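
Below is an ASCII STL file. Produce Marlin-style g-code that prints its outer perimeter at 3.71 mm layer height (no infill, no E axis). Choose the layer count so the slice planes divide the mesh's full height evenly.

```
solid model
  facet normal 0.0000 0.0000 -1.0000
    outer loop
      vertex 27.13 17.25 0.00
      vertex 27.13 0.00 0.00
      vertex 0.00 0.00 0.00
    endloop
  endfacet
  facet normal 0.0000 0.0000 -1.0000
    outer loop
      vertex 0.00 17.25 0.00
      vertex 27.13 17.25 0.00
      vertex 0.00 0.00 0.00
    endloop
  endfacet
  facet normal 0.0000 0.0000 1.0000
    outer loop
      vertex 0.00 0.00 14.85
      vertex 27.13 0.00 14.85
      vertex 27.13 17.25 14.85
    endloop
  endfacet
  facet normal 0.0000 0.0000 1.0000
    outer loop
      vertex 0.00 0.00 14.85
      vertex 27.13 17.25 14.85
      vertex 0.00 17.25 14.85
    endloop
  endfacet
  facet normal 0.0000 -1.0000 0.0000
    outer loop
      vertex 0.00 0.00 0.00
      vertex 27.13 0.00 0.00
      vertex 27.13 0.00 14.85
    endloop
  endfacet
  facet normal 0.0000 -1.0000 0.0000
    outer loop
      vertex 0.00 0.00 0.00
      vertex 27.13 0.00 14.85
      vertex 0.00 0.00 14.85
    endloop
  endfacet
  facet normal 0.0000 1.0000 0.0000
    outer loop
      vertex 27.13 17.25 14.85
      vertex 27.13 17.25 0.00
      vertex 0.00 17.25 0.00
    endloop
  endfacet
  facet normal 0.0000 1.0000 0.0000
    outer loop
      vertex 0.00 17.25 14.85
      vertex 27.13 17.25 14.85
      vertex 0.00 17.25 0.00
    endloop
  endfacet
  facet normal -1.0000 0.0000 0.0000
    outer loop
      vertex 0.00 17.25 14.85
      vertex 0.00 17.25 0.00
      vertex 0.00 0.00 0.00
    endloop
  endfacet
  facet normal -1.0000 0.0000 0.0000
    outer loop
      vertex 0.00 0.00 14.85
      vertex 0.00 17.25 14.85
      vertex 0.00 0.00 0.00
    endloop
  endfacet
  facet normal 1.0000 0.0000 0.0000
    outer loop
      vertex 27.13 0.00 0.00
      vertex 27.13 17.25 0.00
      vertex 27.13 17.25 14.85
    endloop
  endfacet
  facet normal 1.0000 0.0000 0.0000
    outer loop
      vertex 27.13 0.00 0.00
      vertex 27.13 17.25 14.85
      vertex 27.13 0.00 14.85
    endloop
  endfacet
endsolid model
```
; perimeter-only toolpath
G21 ; units = mm
G90 ; absolute positioning
G28 ; home
; layer 1
G0 Z3.71
G0 X0.00 Y0.00
G1 X27.13 Y0.00
G1 X27.13 Y17.25
G1 X0.00 Y17.25
G1 X0.00 Y0.00
; layer 2
G0 Z7.42
G0 X0.00 Y0.00
G1 X27.13 Y0.00
G1 X27.13 Y17.25
G1 X0.00 Y17.25
G1 X0.00 Y0.00
; layer 3
G0 Z11.14
G0 X0.00 Y0.00
G1 X27.13 Y0.00
G1 X27.13 Y17.25
G1 X0.00 Y17.25
G1 X0.00 Y0.00
; layer 4
G0 Z14.85
G0 X0.00 Y0.00
G1 X27.13 Y0.00
G1 X27.13 Y17.25
G1 X0.00 Y17.25
G1 X0.00 Y0.00
M2 ; end

The solid is a rectangular box, roughly 27.1 × 17.2 mm footprint and 14.8 mm tall. Slicing at Δz = 3.71 mm — 4 equal slices spanning the solid's height, so layer i sits at z = i·h/4 — gives 4 non-empty perimeters. Each is a 4-segment closed polygon; G0 lifts to the layer z and rapids to the start vertex, then G1 traces the edges.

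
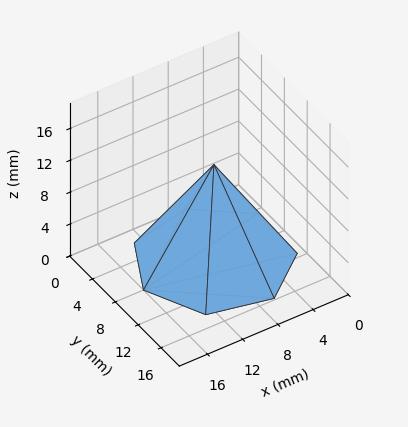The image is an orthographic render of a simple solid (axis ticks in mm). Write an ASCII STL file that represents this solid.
Reading the render: the shape is a regular 7-sided pyramid, base circumscribed radius ≈ 8 mm, apex at z ≈ 12 mm (dimensions read to the nearest mm from the axis ticks). For the STL, each face is triangulated and given an outward normal.

solid part
  facet normal 0.0000 0.0000 -1.0000
    outer loop
      vertex 6.220 15.799 0.000
      vertex 12.988 14.255 0.000
      vertex 16.000 8.000 0.000
    endloop
  endfacet
  facet normal 0.0000 0.0000 -1.0000
    outer loop
      vertex 0.792 11.471 0.000
      vertex 6.220 15.799 0.000
      vertex 16.000 8.000 0.000
    endloop
  endfacet
  facet normal 0.0000 0.0000 -1.0000
    outer loop
      vertex 0.792 4.529 0.000
      vertex 0.792 11.471 0.000
      vertex 16.000 8.000 0.000
    endloop
  endfacet
  facet normal 0.0000 0.0000 -1.0000
    outer loop
      vertex 6.220 0.201 0.000
      vertex 0.792 4.529 0.000
      vertex 16.000 8.000 0.000
    endloop
  endfacet
  facet normal 0.0000 0.0000 -1.0000
    outer loop
      vertex 12.988 1.745 0.000
      vertex 6.220 0.201 0.000
      vertex 16.000 8.000 0.000
    endloop
  endfacet
  facet normal 0.7724 0.3719 0.5149
    outer loop
      vertex 16.000 8.000 0.000
      vertex 12.988 14.255 0.000
      vertex 8.000 8.000 12.000
    endloop
  endfacet
  facet normal 0.1907 0.8358 0.5149
    outer loop
      vertex 12.988 14.255 0.000
      vertex 6.220 15.799 0.000
      vertex 8.000 8.000 12.000
    endloop
  endfacet
  facet normal -0.5344 0.6703 0.5149
    outer loop
      vertex 6.220 15.799 0.000
      vertex 0.792 11.471 0.000
      vertex 8.000 8.000 12.000
    endloop
  endfacet
  facet normal -0.8572 0.0000 0.5149
    outer loop
      vertex 0.792 11.471 0.000
      vertex 0.792 4.529 0.000
      vertex 8.000 8.000 12.000
    endloop
  endfacet
  facet normal -0.5344 -0.6703 0.5149
    outer loop
      vertex 0.792 4.529 0.000
      vertex 6.220 0.201 0.000
      vertex 8.000 8.000 12.000
    endloop
  endfacet
  facet normal 0.1907 -0.8358 0.5149
    outer loop
      vertex 6.220 0.201 0.000
      vertex 12.988 1.745 0.000
      vertex 8.000 8.000 12.000
    endloop
  endfacet
  facet normal 0.7724 -0.3719 0.5149
    outer loop
      vertex 12.988 1.745 0.000
      vertex 16.000 8.000 0.000
      vertex 8.000 8.000 12.000
    endloop
  endfacet
endsolid part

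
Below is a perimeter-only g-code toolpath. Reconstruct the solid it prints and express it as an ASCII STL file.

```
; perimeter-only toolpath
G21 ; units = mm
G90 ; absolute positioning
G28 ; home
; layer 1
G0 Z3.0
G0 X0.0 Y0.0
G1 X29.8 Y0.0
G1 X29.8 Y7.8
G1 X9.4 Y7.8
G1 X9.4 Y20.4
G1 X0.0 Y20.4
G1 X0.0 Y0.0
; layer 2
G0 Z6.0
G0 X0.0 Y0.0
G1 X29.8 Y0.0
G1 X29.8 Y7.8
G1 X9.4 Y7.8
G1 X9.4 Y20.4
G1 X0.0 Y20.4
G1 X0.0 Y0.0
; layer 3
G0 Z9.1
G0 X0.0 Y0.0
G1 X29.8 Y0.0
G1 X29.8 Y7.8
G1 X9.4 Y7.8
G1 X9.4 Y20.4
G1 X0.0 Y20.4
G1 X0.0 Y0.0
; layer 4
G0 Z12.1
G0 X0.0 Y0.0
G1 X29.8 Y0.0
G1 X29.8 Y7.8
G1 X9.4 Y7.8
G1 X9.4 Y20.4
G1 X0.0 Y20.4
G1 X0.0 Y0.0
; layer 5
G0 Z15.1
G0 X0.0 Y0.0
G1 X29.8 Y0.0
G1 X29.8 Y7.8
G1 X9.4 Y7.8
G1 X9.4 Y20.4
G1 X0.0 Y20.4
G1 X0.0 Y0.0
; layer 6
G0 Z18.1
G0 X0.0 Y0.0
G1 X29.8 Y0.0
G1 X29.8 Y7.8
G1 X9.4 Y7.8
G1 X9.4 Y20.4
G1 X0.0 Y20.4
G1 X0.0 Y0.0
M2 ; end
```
solid part
  facet normal 0.0000 0.0000 -1.0000
    outer loop
      vertex 29.8 7.8 0.0
      vertex 29.8 0.0 0.0
      vertex 0.0 0.0 0.0
    endloop
  endfacet
  facet normal 0.0000 0.0000 -1.0000
    outer loop
      vertex 9.4 7.8 0.0
      vertex 29.8 7.8 0.0
      vertex 0.0 0.0 0.0
    endloop
  endfacet
  facet normal 0.0000 0.0000 -1.0000
    outer loop
      vertex 9.4 20.4 0.0
      vertex 9.4 7.8 0.0
      vertex 0.0 0.0 0.0
    endloop
  endfacet
  facet normal 0.0000 0.0000 -1.0000
    outer loop
      vertex 0.0 20.4 0.0
      vertex 9.4 20.4 0.0
      vertex 0.0 0.0 0.0
    endloop
  endfacet
  facet normal 0.0000 0.0000 1.0000
    outer loop
      vertex 0.0 0.0 18.1
      vertex 29.8 0.0 18.1
      vertex 29.8 7.8 18.1
    endloop
  endfacet
  facet normal 0.0000 0.0000 1.0000
    outer loop
      vertex 0.0 0.0 18.1
      vertex 29.8 7.8 18.1
      vertex 9.4 7.8 18.1
    endloop
  endfacet
  facet normal 0.0000 0.0000 1.0000
    outer loop
      vertex 0.0 0.0 18.1
      vertex 9.4 7.8 18.1
      vertex 9.4 20.4 18.1
    endloop
  endfacet
  facet normal 0.0000 0.0000 1.0000
    outer loop
      vertex 0.0 0.0 18.1
      vertex 9.4 20.4 18.1
      vertex 0.0 20.4 18.1
    endloop
  endfacet
  facet normal 0.0000 -1.0000 0.0000
    outer loop
      vertex 0.0 0.0 0.0
      vertex 29.8 0.0 0.0
      vertex 29.8 0.0 18.1
    endloop
  endfacet
  facet normal 0.0000 -1.0000 0.0000
    outer loop
      vertex 0.0 0.0 0.0
      vertex 29.8 0.0 18.1
      vertex 0.0 0.0 18.1
    endloop
  endfacet
  facet normal 1.0000 0.0000 0.0000
    outer loop
      vertex 29.8 0.0 0.0
      vertex 29.8 7.8 0.0
      vertex 29.8 7.8 18.1
    endloop
  endfacet
  facet normal 1.0000 0.0000 0.0000
    outer loop
      vertex 29.8 0.0 0.0
      vertex 29.8 7.8 18.1
      vertex 29.8 0.0 18.1
    endloop
  endfacet
  facet normal 0.0000 1.0000 0.0000
    outer loop
      vertex 29.8 7.8 0.0
      vertex 9.4 7.8 0.0
      vertex 9.4 7.8 18.1
    endloop
  endfacet
  facet normal 0.0000 1.0000 0.0000
    outer loop
      vertex 29.8 7.8 0.0
      vertex 9.4 7.8 18.1
      vertex 29.8 7.8 18.1
    endloop
  endfacet
  facet normal 1.0000 0.0000 0.0000
    outer loop
      vertex 9.4 7.8 0.0
      vertex 9.4 20.4 0.0
      vertex 9.4 20.4 18.1
    endloop
  endfacet
  facet normal 1.0000 0.0000 0.0000
    outer loop
      vertex 9.4 7.8 0.0
      vertex 9.4 20.4 18.1
      vertex 9.4 7.8 18.1
    endloop
  endfacet
  facet normal 0.0000 1.0000 0.0000
    outer loop
      vertex 9.4 20.4 0.0
      vertex 0.0 20.4 0.0
      vertex 0.0 20.4 18.1
    endloop
  endfacet
  facet normal 0.0000 1.0000 0.0000
    outer loop
      vertex 9.4 20.4 0.0
      vertex 0.0 20.4 18.1
      vertex 9.4 20.4 18.1
    endloop
  endfacet
  facet normal -1.0000 0.0000 0.0000
    outer loop
      vertex 0.0 20.4 0.0
      vertex 0.0 0.0 0.0
      vertex 0.0 0.0 18.1
    endloop
  endfacet
  facet normal -1.0000 0.0000 0.0000
    outer loop
      vertex 0.0 20.4 0.0
      vertex 0.0 0.0 18.1
      vertex 0.0 20.4 18.1
    endloop
  endfacet
endsolid part

The G0 Z moves step by Δz≈3.0 mm. Every layer's G1 loop is the same polygon, so the solid is a straight extrusion of it from z=0 to z≈18.1. Closing with flat bottom and top caps and triangulating gives 20 facets — an L-shaped prism: outer 29.8 × 20.4 mm, arm thicknesses ≈ 7.8 mm (horizontal) and 9.4 mm (vertical), extruded 18.1 mm in z.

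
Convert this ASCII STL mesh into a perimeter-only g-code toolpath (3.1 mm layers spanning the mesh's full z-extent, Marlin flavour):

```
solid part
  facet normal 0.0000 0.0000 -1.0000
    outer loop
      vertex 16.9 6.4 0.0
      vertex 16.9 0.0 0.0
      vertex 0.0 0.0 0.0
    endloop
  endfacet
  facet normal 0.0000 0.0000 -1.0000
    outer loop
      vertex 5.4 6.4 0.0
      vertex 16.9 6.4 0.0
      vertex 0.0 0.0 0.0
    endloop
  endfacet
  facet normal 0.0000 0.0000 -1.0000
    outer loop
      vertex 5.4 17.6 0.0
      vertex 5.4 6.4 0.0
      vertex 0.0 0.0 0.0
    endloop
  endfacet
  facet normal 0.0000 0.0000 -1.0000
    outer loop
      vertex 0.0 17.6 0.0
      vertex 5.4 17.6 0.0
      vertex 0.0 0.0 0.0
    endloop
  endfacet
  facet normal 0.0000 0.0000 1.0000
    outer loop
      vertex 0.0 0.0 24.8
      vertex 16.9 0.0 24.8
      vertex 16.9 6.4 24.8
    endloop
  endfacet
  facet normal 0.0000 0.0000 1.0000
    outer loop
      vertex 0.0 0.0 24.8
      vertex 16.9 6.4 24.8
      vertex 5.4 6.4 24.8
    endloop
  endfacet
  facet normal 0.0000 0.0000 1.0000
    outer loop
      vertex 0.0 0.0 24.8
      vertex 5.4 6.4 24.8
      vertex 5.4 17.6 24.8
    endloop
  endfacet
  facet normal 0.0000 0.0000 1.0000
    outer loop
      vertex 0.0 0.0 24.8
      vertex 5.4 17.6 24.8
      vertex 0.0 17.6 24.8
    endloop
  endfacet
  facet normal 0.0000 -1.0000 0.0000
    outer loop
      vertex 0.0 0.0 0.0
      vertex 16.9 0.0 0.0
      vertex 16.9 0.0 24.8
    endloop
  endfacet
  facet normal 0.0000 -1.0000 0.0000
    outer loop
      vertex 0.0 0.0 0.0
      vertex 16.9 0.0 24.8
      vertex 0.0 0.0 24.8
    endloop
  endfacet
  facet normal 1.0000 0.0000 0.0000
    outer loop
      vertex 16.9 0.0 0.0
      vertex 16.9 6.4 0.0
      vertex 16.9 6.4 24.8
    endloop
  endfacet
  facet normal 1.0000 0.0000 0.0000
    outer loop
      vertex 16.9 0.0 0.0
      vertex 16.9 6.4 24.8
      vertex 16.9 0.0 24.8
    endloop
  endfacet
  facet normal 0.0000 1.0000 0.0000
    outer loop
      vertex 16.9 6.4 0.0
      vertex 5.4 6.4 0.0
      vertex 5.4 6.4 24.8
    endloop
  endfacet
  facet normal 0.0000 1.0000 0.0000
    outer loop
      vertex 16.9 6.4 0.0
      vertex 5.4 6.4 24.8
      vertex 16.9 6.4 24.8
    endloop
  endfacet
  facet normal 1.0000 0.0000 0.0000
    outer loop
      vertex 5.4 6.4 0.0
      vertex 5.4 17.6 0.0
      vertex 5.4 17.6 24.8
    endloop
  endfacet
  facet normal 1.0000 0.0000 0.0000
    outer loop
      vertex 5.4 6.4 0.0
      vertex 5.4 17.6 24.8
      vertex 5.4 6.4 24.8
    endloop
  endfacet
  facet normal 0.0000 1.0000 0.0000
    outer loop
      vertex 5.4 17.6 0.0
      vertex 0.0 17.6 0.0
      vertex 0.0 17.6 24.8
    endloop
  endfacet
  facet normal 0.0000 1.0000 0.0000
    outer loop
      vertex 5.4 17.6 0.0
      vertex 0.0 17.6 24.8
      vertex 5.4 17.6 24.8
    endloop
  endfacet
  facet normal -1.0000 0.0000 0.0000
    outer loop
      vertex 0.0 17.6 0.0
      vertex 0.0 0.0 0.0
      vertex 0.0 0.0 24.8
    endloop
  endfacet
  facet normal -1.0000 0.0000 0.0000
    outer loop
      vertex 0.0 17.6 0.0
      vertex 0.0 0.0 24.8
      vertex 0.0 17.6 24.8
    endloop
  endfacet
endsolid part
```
; perimeter-only toolpath
G21 ; units = mm
G90 ; absolute positioning
G28 ; home
; layer 1
G0 Z3.1
G0 X0.0 Y0.0
G1 X16.9 Y0.0
G1 X16.9 Y6.4
G1 X5.4 Y6.4
G1 X5.4 Y17.6
G1 X0.0 Y17.6
G1 X0.0 Y0.0
; layer 2
G0 Z6.2
G0 X0.0 Y0.0
G1 X16.9 Y0.0
G1 X16.9 Y6.4
G1 X5.4 Y6.4
G1 X5.4 Y17.6
G1 X0.0 Y17.6
G1 X0.0 Y0.0
; layer 3
G0 Z9.3
G0 X0.0 Y0.0
G1 X16.9 Y0.0
G1 X16.9 Y6.4
G1 X5.4 Y6.4
G1 X5.4 Y17.6
G1 X0.0 Y17.6
G1 X0.0 Y0.0
; layer 4
G0 Z12.4
G0 X0.0 Y0.0
G1 X16.9 Y0.0
G1 X16.9 Y6.4
G1 X5.4 Y6.4
G1 X5.4 Y17.6
G1 X0.0 Y17.6
G1 X0.0 Y0.0
; layer 5
G0 Z15.5
G0 X0.0 Y0.0
G1 X16.9 Y0.0
G1 X16.9 Y6.4
G1 X5.4 Y6.4
G1 X5.4 Y17.6
G1 X0.0 Y17.6
G1 X0.0 Y0.0
; layer 6
G0 Z18.6
G0 X0.0 Y0.0
G1 X16.9 Y0.0
G1 X16.9 Y6.4
G1 X5.4 Y6.4
G1 X5.4 Y17.6
G1 X0.0 Y17.6
G1 X0.0 Y0.0
; layer 7
G0 Z21.7
G0 X0.0 Y0.0
G1 X16.9 Y0.0
G1 X16.9 Y6.4
G1 X5.4 Y6.4
G1 X5.4 Y17.6
G1 X0.0 Y17.6
G1 X0.0 Y0.0
; layer 8
G0 Z24.8
G0 X0.0 Y0.0
G1 X16.9 Y0.0
G1 X16.9 Y6.4
G1 X5.4 Y6.4
G1 X5.4 Y17.6
G1 X0.0 Y17.6
G1 X0.0 Y0.0
M2 ; end

The solid is an L-shaped prism: outer 16.9 × 17.6 mm, arm thicknesses ≈ 6.4 mm (horizontal) and 5.4 mm (vertical), extruded 24.8 mm in z. Slicing at Δz = 3.1 mm — 8 equal slices spanning the solid's height, so layer i sits at z = i·h/8 — gives 8 non-empty perimeters. Each is a 6-segment closed polygon; G0 lifts to the layer z and rapids to the start vertex, then G1 traces the edges.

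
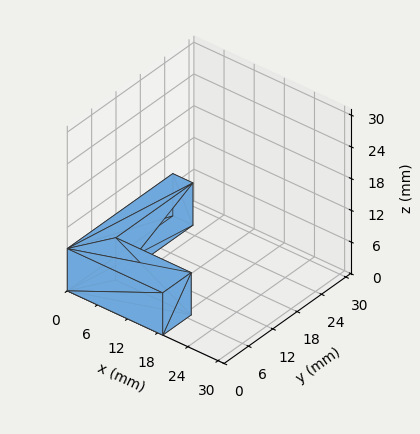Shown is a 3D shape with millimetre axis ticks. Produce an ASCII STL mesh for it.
Reading the render: the shape is an L-shaped prism: outer 19 × 26 mm, arm thicknesses ≈ 7 mm (horizontal) and 4 mm (vertical), extruded 8 mm in z (dimensions read to the nearest mm from the axis ticks). For the STL, each face is triangulated and given an outward normal.

solid part
  facet normal 0.0000 0.0000 -1.0000
    outer loop
      vertex 19.00 7.00 0.00
      vertex 19.00 0.00 0.00
      vertex 0.00 0.00 0.00
    endloop
  endfacet
  facet normal 0.0000 0.0000 -1.0000
    outer loop
      vertex 4.00 7.00 0.00
      vertex 19.00 7.00 0.00
      vertex 0.00 0.00 0.00
    endloop
  endfacet
  facet normal 0.0000 0.0000 -1.0000
    outer loop
      vertex 4.00 26.00 0.00
      vertex 4.00 7.00 0.00
      vertex 0.00 0.00 0.00
    endloop
  endfacet
  facet normal 0.0000 0.0000 -1.0000
    outer loop
      vertex 0.00 26.00 0.00
      vertex 4.00 26.00 0.00
      vertex 0.00 0.00 0.00
    endloop
  endfacet
  facet normal 0.0000 0.0000 1.0000
    outer loop
      vertex 0.00 0.00 8.00
      vertex 19.00 0.00 8.00
      vertex 19.00 7.00 8.00
    endloop
  endfacet
  facet normal 0.0000 0.0000 1.0000
    outer loop
      vertex 0.00 0.00 8.00
      vertex 19.00 7.00 8.00
      vertex 4.00 7.00 8.00
    endloop
  endfacet
  facet normal 0.0000 0.0000 1.0000
    outer loop
      vertex 0.00 0.00 8.00
      vertex 4.00 7.00 8.00
      vertex 4.00 26.00 8.00
    endloop
  endfacet
  facet normal 0.0000 0.0000 1.0000
    outer loop
      vertex 0.00 0.00 8.00
      vertex 4.00 26.00 8.00
      vertex 0.00 26.00 8.00
    endloop
  endfacet
  facet normal 0.0000 -1.0000 0.0000
    outer loop
      vertex 0.00 0.00 0.00
      vertex 19.00 0.00 0.00
      vertex 19.00 0.00 8.00
    endloop
  endfacet
  facet normal 0.0000 -1.0000 0.0000
    outer loop
      vertex 0.00 0.00 0.00
      vertex 19.00 0.00 8.00
      vertex 0.00 0.00 8.00
    endloop
  endfacet
  facet normal 1.0000 0.0000 0.0000
    outer loop
      vertex 19.00 0.00 0.00
      vertex 19.00 7.00 0.00
      vertex 19.00 7.00 8.00
    endloop
  endfacet
  facet normal 1.0000 0.0000 0.0000
    outer loop
      vertex 19.00 0.00 0.00
      vertex 19.00 7.00 8.00
      vertex 19.00 0.00 8.00
    endloop
  endfacet
  facet normal 0.0000 1.0000 0.0000
    outer loop
      vertex 19.00 7.00 0.00
      vertex 4.00 7.00 0.00
      vertex 4.00 7.00 8.00
    endloop
  endfacet
  facet normal 0.0000 1.0000 0.0000
    outer loop
      vertex 19.00 7.00 0.00
      vertex 4.00 7.00 8.00
      vertex 19.00 7.00 8.00
    endloop
  endfacet
  facet normal 1.0000 0.0000 0.0000
    outer loop
      vertex 4.00 7.00 0.00
      vertex 4.00 26.00 0.00
      vertex 4.00 26.00 8.00
    endloop
  endfacet
  facet normal 1.0000 0.0000 0.0000
    outer loop
      vertex 4.00 7.00 0.00
      vertex 4.00 26.00 8.00
      vertex 4.00 7.00 8.00
    endloop
  endfacet
  facet normal 0.0000 1.0000 0.0000
    outer loop
      vertex 4.00 26.00 0.00
      vertex 0.00 26.00 0.00
      vertex 0.00 26.00 8.00
    endloop
  endfacet
  facet normal 0.0000 1.0000 0.0000
    outer loop
      vertex 4.00 26.00 0.00
      vertex 0.00 26.00 8.00
      vertex 4.00 26.00 8.00
    endloop
  endfacet
  facet normal -1.0000 0.0000 0.0000
    outer loop
      vertex 0.00 26.00 0.00
      vertex 0.00 0.00 0.00
      vertex 0.00 0.00 8.00
    endloop
  endfacet
  facet normal -1.0000 0.0000 0.0000
    outer loop
      vertex 0.00 26.00 0.00
      vertex 0.00 0.00 8.00
      vertex 0.00 26.00 8.00
    endloop
  endfacet
endsolid part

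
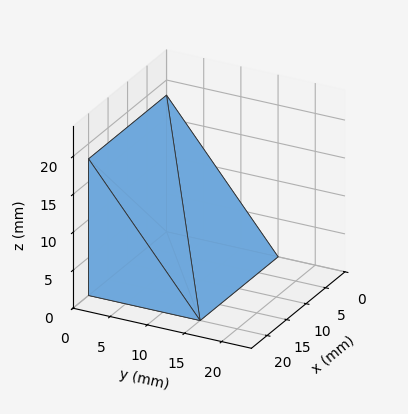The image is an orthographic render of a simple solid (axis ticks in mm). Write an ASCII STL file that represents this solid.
Reading the render: the shape is a wedge (ramp): 20 × 15 mm base, rising to 18 mm along the y=0 edge and sloping linearly to z=0 at y=15 (dimensions read to the nearest mm from the axis ticks). For the STL, each face is triangulated and given an outward normal.

solid part
  facet normal 0.0000 0.0000 -1.0000
    outer loop
      vertex 20.0 15.0 0.0
      vertex 20.0 0.0 0.0
      vertex 0.0 0.0 0.0
    endloop
  endfacet
  facet normal 0.0000 0.0000 -1.0000
    outer loop
      vertex 0.0 15.0 0.0
      vertex 20.0 15.0 0.0
      vertex 0.0 0.0 0.0
    endloop
  endfacet
  facet normal 0.0000 -1.0000 0.0000
    outer loop
      vertex 0.0 0.0 0.0
      vertex 20.0 0.0 0.0
      vertex 20.0 0.0 18.0
    endloop
  endfacet
  facet normal 0.0000 -1.0000 0.0000
    outer loop
      vertex 0.0 0.0 0.0
      vertex 20.0 0.0 18.0
      vertex 0.0 0.0 18.0
    endloop
  endfacet
  facet normal 0.0000 0.7682 0.6402
    outer loop
      vertex 0.0 0.0 18.0
      vertex 20.0 0.0 18.0
      vertex 20.0 15.0 0.0
    endloop
  endfacet
  facet normal 0.0000 0.7682 0.6402
    outer loop
      vertex 0.0 0.0 18.0
      vertex 20.0 15.0 0.0
      vertex 0.0 15.0 0.0
    endloop
  endfacet
  facet normal -1.0000 0.0000 0.0000
    outer loop
      vertex 0.0 0.0 18.0
      vertex 0.0 15.0 0.0
      vertex 0.0 0.0 0.0
    endloop
  endfacet
  facet normal 1.0000 0.0000 0.0000
    outer loop
      vertex 20.0 0.0 0.0
      vertex 20.0 15.0 0.0
      vertex 20.0 0.0 18.0
    endloop
  endfacet
endsolid part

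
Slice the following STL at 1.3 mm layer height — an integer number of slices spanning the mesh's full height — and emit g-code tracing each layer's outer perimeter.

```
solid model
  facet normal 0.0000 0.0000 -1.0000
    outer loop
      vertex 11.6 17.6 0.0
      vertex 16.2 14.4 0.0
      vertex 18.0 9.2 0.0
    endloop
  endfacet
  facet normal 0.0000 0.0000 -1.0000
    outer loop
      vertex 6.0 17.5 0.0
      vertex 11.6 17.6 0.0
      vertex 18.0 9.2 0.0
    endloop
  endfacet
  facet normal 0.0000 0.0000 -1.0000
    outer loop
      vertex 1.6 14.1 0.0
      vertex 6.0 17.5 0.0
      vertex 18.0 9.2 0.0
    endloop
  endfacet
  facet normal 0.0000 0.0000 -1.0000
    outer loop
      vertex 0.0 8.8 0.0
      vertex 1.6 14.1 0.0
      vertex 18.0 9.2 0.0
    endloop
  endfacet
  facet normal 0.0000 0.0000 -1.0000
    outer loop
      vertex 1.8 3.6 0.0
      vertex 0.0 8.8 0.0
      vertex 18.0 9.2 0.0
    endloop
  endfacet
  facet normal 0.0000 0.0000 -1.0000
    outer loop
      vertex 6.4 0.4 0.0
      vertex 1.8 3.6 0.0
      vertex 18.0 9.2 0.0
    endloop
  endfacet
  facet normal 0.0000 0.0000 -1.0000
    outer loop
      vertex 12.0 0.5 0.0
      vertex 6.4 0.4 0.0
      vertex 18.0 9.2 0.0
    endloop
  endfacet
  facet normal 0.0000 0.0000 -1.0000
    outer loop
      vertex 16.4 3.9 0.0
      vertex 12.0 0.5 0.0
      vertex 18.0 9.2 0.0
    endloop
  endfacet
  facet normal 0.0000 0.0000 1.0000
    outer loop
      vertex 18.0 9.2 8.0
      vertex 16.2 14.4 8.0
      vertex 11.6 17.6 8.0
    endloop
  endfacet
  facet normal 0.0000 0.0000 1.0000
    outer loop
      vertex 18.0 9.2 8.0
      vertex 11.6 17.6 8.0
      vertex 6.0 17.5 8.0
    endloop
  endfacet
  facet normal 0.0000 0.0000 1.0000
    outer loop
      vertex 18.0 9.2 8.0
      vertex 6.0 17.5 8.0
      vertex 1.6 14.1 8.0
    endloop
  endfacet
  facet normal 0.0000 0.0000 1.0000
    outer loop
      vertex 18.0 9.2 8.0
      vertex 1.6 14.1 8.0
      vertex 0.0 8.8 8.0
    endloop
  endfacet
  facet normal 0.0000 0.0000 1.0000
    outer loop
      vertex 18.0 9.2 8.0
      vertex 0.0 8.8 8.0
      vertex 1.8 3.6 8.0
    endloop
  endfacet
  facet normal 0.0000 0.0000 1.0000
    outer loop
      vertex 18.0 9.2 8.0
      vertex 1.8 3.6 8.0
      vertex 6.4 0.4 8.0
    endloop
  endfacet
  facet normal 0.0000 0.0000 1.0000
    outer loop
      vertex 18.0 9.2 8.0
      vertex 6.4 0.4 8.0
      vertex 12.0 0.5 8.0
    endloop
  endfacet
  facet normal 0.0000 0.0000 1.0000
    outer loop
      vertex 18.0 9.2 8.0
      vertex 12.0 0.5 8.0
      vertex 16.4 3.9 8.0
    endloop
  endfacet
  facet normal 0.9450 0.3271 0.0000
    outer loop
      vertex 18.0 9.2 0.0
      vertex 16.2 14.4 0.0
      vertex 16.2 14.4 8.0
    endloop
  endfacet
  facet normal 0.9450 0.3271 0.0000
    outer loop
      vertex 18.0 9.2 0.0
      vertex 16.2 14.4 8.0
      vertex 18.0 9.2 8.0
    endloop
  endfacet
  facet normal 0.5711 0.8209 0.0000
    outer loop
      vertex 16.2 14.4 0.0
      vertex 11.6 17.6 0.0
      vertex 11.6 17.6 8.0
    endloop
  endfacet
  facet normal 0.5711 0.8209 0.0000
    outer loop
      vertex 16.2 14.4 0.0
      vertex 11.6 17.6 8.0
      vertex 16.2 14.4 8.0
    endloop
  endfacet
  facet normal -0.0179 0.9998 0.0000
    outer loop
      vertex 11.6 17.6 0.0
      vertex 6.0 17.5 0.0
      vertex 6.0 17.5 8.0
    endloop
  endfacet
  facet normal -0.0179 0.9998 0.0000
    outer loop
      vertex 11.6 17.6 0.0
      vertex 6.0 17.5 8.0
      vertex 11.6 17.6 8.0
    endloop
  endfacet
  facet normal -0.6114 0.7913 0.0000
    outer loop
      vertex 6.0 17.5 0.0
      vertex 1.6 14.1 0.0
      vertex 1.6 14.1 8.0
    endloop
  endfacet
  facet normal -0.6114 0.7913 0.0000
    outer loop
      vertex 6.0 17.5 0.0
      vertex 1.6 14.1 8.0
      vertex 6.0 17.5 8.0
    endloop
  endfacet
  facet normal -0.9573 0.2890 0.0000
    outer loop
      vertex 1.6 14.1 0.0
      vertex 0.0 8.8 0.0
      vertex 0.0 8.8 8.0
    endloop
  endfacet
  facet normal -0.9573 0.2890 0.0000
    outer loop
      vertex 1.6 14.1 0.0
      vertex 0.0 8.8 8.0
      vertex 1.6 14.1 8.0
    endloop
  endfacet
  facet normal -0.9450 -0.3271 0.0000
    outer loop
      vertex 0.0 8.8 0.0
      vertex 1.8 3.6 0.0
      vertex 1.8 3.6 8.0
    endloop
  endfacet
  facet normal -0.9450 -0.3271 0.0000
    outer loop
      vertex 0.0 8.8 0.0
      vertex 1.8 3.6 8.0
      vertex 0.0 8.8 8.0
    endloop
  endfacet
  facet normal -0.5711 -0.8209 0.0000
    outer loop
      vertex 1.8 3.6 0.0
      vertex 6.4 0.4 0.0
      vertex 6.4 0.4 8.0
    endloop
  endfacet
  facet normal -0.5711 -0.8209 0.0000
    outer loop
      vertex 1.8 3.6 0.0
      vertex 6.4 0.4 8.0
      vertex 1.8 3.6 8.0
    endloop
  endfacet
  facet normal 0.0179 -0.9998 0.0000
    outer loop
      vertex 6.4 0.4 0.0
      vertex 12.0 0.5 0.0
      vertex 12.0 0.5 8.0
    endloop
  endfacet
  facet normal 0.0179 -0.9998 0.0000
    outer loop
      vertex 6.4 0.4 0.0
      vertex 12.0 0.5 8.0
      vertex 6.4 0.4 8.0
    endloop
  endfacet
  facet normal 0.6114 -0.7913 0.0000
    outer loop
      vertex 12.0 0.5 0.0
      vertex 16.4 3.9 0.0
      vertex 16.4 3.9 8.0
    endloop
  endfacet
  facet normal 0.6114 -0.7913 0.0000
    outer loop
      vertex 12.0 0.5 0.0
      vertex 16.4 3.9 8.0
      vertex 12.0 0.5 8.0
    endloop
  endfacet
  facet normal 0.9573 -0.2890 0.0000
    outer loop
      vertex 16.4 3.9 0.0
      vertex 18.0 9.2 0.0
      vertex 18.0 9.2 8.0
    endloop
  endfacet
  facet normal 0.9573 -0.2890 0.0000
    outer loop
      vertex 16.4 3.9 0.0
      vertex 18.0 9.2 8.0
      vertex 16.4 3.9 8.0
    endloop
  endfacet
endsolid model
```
; perimeter-only toolpath
G21 ; units = mm
G90 ; absolute positioning
G28 ; home
; layer 1
G0 Z1.3
G0 X18.0 Y9.2
G1 X16.2 Y14.4
G1 X11.6 Y17.6
G1 X6.0 Y17.5
G1 X1.6 Y14.1
G1 X0.0 Y8.8
G1 X1.8 Y3.6
G1 X6.4 Y0.4
G1 X12.0 Y0.5
G1 X16.4 Y3.9
G1 X18.0 Y9.2
; layer 2
G0 Z2.7
G0 X18.0 Y9.2
G1 X16.2 Y14.4
G1 X11.6 Y17.6
G1 X6.0 Y17.5
G1 X1.6 Y14.1
G1 X0.0 Y8.8
G1 X1.8 Y3.6
G1 X6.4 Y0.4
G1 X12.0 Y0.5
G1 X16.4 Y3.9
G1 X18.0 Y9.2
; layer 3
G0 Z4.0
G0 X18.0 Y9.2
G1 X16.2 Y14.4
G1 X11.6 Y17.6
G1 X6.0 Y17.5
G1 X1.6 Y14.1
G1 X0.0 Y8.8
G1 X1.8 Y3.6
G1 X6.4 Y0.4
G1 X12.0 Y0.5
G1 X16.4 Y3.9
G1 X18.0 Y9.2
; layer 4
G0 Z5.3
G0 X18.0 Y9.2
G1 X16.2 Y14.4
G1 X11.6 Y17.6
G1 X6.0 Y17.5
G1 X1.6 Y14.1
G1 X0.0 Y8.8
G1 X1.8 Y3.6
G1 X6.4 Y0.4
G1 X12.0 Y0.5
G1 X16.4 Y3.9
G1 X18.0 Y9.2
; layer 5
G0 Z6.7
G0 X18.0 Y9.2
G1 X16.2 Y14.4
G1 X11.6 Y17.6
G1 X6.0 Y17.5
G1 X1.6 Y14.1
G1 X0.0 Y8.8
G1 X1.8 Y3.6
G1 X6.4 Y0.4
G1 X12.0 Y0.5
G1 X16.4 Y3.9
G1 X18.0 Y9.2
; layer 6
G0 Z8.0
G0 X18.0 Y9.2
G1 X16.2 Y14.4
G1 X11.6 Y17.6
G1 X6.0 Y17.5
G1 X1.6 Y14.1
G1 X0.0 Y8.8
G1 X1.8 Y3.6
G1 X6.4 Y0.4
G1 X12.0 Y0.5
G1 X16.4 Y3.9
G1 X18.0 Y9.2
M2 ; end

The solid is a regular 10-sided prism (a cylinder approximated with 10 flat sides), circumscribed radius ≈ 9 mm, height ≈ 8 mm. Slicing at Δz = 1.3 mm — 6 equal slices spanning the solid's height, so layer i sits at z = i·h/6 — gives 6 non-empty perimeters. Each is a 10-segment closed polygon; G0 lifts to the layer z and rapids to the start vertex, then G1 traces the edges.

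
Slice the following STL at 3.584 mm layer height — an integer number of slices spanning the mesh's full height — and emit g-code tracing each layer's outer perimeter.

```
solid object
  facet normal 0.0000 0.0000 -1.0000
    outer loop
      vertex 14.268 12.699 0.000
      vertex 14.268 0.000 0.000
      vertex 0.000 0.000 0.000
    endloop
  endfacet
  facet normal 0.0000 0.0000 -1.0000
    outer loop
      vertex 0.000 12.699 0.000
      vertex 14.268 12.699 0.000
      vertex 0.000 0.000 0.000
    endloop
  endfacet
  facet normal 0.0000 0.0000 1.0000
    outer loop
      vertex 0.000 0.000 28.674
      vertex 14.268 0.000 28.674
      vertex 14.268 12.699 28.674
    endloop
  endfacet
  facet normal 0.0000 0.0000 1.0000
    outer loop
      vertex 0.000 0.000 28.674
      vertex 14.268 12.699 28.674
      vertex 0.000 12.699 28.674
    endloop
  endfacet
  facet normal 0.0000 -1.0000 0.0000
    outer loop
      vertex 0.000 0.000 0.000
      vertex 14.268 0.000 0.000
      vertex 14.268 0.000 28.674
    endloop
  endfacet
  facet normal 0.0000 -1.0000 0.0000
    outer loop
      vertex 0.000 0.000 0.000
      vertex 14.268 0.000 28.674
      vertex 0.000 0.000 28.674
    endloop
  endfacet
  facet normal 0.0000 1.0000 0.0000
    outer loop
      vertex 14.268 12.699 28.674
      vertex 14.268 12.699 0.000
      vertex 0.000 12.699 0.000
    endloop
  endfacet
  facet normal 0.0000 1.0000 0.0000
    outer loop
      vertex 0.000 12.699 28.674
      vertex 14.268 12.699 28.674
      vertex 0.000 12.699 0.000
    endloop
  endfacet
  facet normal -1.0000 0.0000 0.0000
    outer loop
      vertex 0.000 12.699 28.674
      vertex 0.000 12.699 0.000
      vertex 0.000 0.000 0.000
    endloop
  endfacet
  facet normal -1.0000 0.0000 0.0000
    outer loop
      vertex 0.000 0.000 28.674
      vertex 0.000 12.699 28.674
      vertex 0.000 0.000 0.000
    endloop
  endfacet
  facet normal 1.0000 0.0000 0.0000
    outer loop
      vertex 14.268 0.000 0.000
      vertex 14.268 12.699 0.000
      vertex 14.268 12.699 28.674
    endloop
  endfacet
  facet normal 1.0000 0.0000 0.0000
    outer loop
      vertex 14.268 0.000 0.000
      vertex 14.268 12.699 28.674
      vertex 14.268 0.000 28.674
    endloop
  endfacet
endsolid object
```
; perimeter-only toolpath
G21 ; units = mm
G90 ; absolute positioning
G28 ; home
; layer 1
G0 Z3.584
G0 X0.000 Y0.000
G1 X14.268 Y0.000
G1 X14.268 Y12.699
G1 X0.000 Y12.699
G1 X0.000 Y0.000
; layer 2
G0 Z7.168
G0 X0.000 Y0.000
G1 X14.268 Y0.000
G1 X14.268 Y12.699
G1 X0.000 Y12.699
G1 X0.000 Y0.000
; layer 3
G0 Z10.753
G0 X0.000 Y0.000
G1 X14.268 Y0.000
G1 X14.268 Y12.699
G1 X0.000 Y12.699
G1 X0.000 Y0.000
; layer 4
G0 Z14.337
G0 X0.000 Y0.000
G1 X14.268 Y0.000
G1 X14.268 Y12.699
G1 X0.000 Y12.699
G1 X0.000 Y0.000
; layer 5
G0 Z17.921
G0 X0.000 Y0.000
G1 X14.268 Y0.000
G1 X14.268 Y12.699
G1 X0.000 Y12.699
G1 X0.000 Y0.000
; layer 6
G0 Z21.505
G0 X0.000 Y0.000
G1 X14.268 Y0.000
G1 X14.268 Y12.699
G1 X0.000 Y12.699
G1 X0.000 Y0.000
; layer 7
G0 Z25.090
G0 X0.000 Y0.000
G1 X14.268 Y0.000
G1 X14.268 Y12.699
G1 X0.000 Y12.699
G1 X0.000 Y0.000
; layer 8
G0 Z28.674
G0 X0.000 Y0.000
G1 X14.268 Y0.000
G1 X14.268 Y12.699
G1 X0.000 Y12.699
G1 X0.000 Y0.000
M2 ; end

The solid is a rectangular box, roughly 14.3 × 12.7 mm footprint and 28.7 mm tall. Slicing at Δz = 3.584 mm — 8 equal slices spanning the solid's height, so layer i sits at z = i·h/8 — gives 8 non-empty perimeters. Each is a 4-segment closed polygon; G0 lifts to the layer z and rapids to the start vertex, then G1 traces the edges.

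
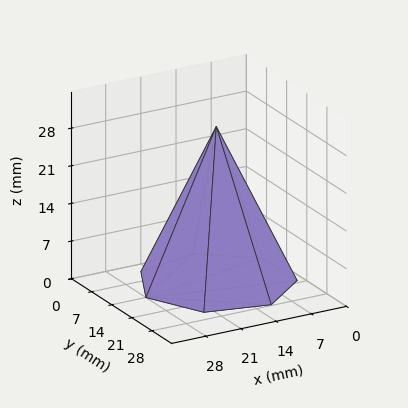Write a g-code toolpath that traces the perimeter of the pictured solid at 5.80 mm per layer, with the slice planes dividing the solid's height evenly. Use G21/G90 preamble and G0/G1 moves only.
Reading the render: the shape is a regular 7-sided pyramid, base circumscribed radius ≈ 14 mm, apex at z ≈ 29 mm (dimensions read to the nearest mm from the axis ticks). For the g-code, the solid's height is divided into equal slices at the stated Δz and each level perimeter traced with G1 moves after a G0 lift.

; perimeter-only toolpath
G21 ; units = mm
G90 ; absolute positioning
G28 ; home
; layer 1
G0 Z5.80
G0 X25.20 Y14.00
G1 X20.98 Y22.76
G1 X11.50 Y24.92
G1 X3.91 Y18.86
G1 X3.91 Y9.14
G1 X11.50 Y3.08
G1 X20.98 Y5.24
G1 X25.20 Y14.00
; layer 2
G0 Z11.60
G0 X22.40 Y14.00
G1 X19.24 Y20.57
G1 X12.13 Y22.19
G1 X6.43 Y17.64
G1 X6.43 Y10.36
G1 X12.13 Y5.81
G1 X19.24 Y7.43
G1 X22.40 Y14.00
; layer 3
G0 Z17.40
G0 X19.60 Y14.00
G1 X17.49 Y18.38
G1 X12.75 Y19.46
G1 X8.96 Y16.43
G1 X8.96 Y11.57
G1 X12.75 Y8.54
G1 X17.49 Y9.62
G1 X19.60 Y14.00
; layer 4
G0 Z23.20
G0 X16.80 Y14.00
G1 X15.75 Y16.19
G1 X13.38 Y16.73
G1 X11.48 Y15.21
G1 X11.48 Y12.79
G1 X13.38 Y11.27
G1 X15.75 Y11.81
G1 X16.80 Y14.00
M2 ; end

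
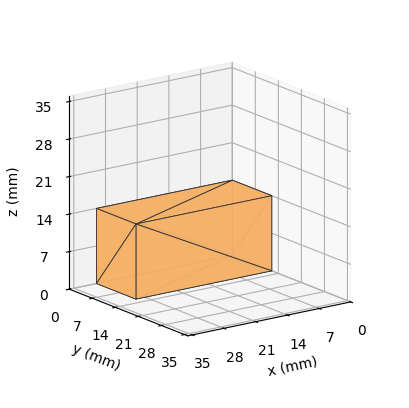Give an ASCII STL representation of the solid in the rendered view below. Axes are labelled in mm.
Reading the render: the shape is a rectangular box, roughly 30 × 12 mm footprint and 14 mm tall (dimensions read to the nearest mm from the axis ticks). For the STL, each face is triangulated and given an outward normal.

solid part
  facet normal 0.0000 0.0000 -1.0000
    outer loop
      vertex 30.000 12.000 0.000
      vertex 30.000 0.000 0.000
      vertex 0.000 0.000 0.000
    endloop
  endfacet
  facet normal 0.0000 0.0000 -1.0000
    outer loop
      vertex 0.000 12.000 0.000
      vertex 30.000 12.000 0.000
      vertex 0.000 0.000 0.000
    endloop
  endfacet
  facet normal 0.0000 0.0000 1.0000
    outer loop
      vertex 0.000 0.000 14.000
      vertex 30.000 0.000 14.000
      vertex 30.000 12.000 14.000
    endloop
  endfacet
  facet normal 0.0000 0.0000 1.0000
    outer loop
      vertex 0.000 0.000 14.000
      vertex 30.000 12.000 14.000
      vertex 0.000 12.000 14.000
    endloop
  endfacet
  facet normal 0.0000 -1.0000 0.0000
    outer loop
      vertex 0.000 0.000 0.000
      vertex 30.000 0.000 0.000
      vertex 30.000 0.000 14.000
    endloop
  endfacet
  facet normal 0.0000 -1.0000 0.0000
    outer loop
      vertex 0.000 0.000 0.000
      vertex 30.000 0.000 14.000
      vertex 0.000 0.000 14.000
    endloop
  endfacet
  facet normal 0.0000 1.0000 0.0000
    outer loop
      vertex 30.000 12.000 14.000
      vertex 30.000 12.000 0.000
      vertex 0.000 12.000 0.000
    endloop
  endfacet
  facet normal 0.0000 1.0000 0.0000
    outer loop
      vertex 0.000 12.000 14.000
      vertex 30.000 12.000 14.000
      vertex 0.000 12.000 0.000
    endloop
  endfacet
  facet normal -1.0000 0.0000 0.0000
    outer loop
      vertex 0.000 12.000 14.000
      vertex 0.000 12.000 0.000
      vertex 0.000 0.000 0.000
    endloop
  endfacet
  facet normal -1.0000 0.0000 0.0000
    outer loop
      vertex 0.000 0.000 14.000
      vertex 0.000 12.000 14.000
      vertex 0.000 0.000 0.000
    endloop
  endfacet
  facet normal 1.0000 0.0000 0.0000
    outer loop
      vertex 30.000 0.000 0.000
      vertex 30.000 12.000 0.000
      vertex 30.000 12.000 14.000
    endloop
  endfacet
  facet normal 1.0000 0.0000 0.0000
    outer loop
      vertex 30.000 0.000 0.000
      vertex 30.000 12.000 14.000
      vertex 30.000 0.000 14.000
    endloop
  endfacet
endsolid part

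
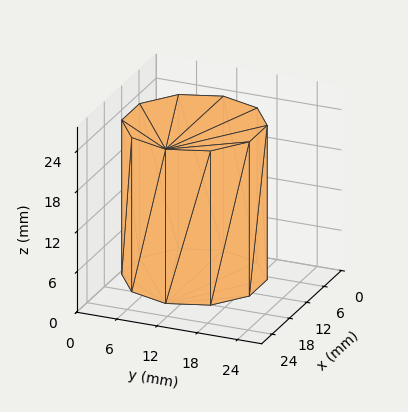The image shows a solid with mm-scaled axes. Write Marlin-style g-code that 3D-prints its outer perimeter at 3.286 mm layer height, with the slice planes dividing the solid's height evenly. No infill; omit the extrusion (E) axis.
Reading the render: the shape is a regular 10-sided prism (a cylinder approximated with 10 flat sides), circumscribed radius ≈ 10 mm, height ≈ 23 mm (dimensions read to the nearest mm from the axis ticks). For the g-code, the solid's height is divided into equal slices at the stated Δz and each level perimeter traced with G1 moves after a G0 lift.

; perimeter-only toolpath
G21 ; units = mm
G90 ; absolute positioning
G28 ; home
; layer 1
G0 Z3.286
G0 X20.000 Y10.000
G1 X18.090 Y15.878
G1 X13.090 Y19.511
G1 X6.910 Y19.511
G1 X1.910 Y15.878
G1 X0.000 Y10.000
G1 X1.910 Y4.122
G1 X6.910 Y0.489
G1 X13.090 Y0.489
G1 X18.090 Y4.122
G1 X20.000 Y10.000
; layer 2
G0 Z6.571
G0 X20.000 Y10.000
G1 X18.090 Y15.878
G1 X13.090 Y19.511
G1 X6.910 Y19.511
G1 X1.910 Y15.878
G1 X0.000 Y10.000
G1 X1.910 Y4.122
G1 X6.910 Y0.489
G1 X13.090 Y0.489
G1 X18.090 Y4.122
G1 X20.000 Y10.000
; layer 3
G0 Z9.857
G0 X20.000 Y10.000
G1 X18.090 Y15.878
G1 X13.090 Y19.511
G1 X6.910 Y19.511
G1 X1.910 Y15.878
G1 X0.000 Y10.000
G1 X1.910 Y4.122
G1 X6.910 Y0.489
G1 X13.090 Y0.489
G1 X18.090 Y4.122
G1 X20.000 Y10.000
; layer 4
G0 Z13.143
G0 X20.000 Y10.000
G1 X18.090 Y15.878
G1 X13.090 Y19.511
G1 X6.910 Y19.511
G1 X1.910 Y15.878
G1 X0.000 Y10.000
G1 X1.910 Y4.122
G1 X6.910 Y0.489
G1 X13.090 Y0.489
G1 X18.090 Y4.122
G1 X20.000 Y10.000
; layer 5
G0 Z16.429
G0 X20.000 Y10.000
G1 X18.090 Y15.878
G1 X13.090 Y19.511
G1 X6.910 Y19.511
G1 X1.910 Y15.878
G1 X0.000 Y10.000
G1 X1.910 Y4.122
G1 X6.910 Y0.489
G1 X13.090 Y0.489
G1 X18.090 Y4.122
G1 X20.000 Y10.000
; layer 6
G0 Z19.714
G0 X20.000 Y10.000
G1 X18.090 Y15.878
G1 X13.090 Y19.511
G1 X6.910 Y19.511
G1 X1.910 Y15.878
G1 X0.000 Y10.000
G1 X1.910 Y4.122
G1 X6.910 Y0.489
G1 X13.090 Y0.489
G1 X18.090 Y4.122
G1 X20.000 Y10.000
; layer 7
G0 Z23.000
G0 X20.000 Y10.000
G1 X18.090 Y15.878
G1 X13.090 Y19.511
G1 X6.910 Y19.511
G1 X1.910 Y15.878
G1 X0.000 Y10.000
G1 X1.910 Y4.122
G1 X6.910 Y0.489
G1 X13.090 Y0.489
G1 X18.090 Y4.122
G1 X20.000 Y10.000
M2 ; end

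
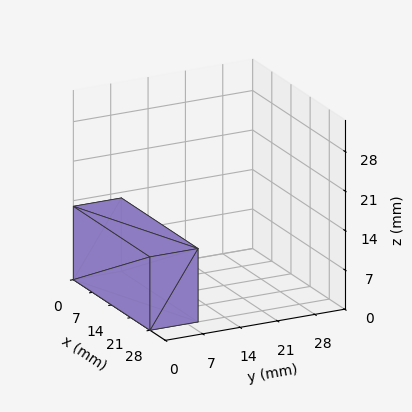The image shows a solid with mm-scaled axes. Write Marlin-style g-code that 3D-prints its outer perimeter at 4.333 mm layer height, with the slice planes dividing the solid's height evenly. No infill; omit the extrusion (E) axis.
Reading the render: the shape is a rectangular box, roughly 28 × 9 mm footprint and 13 mm tall (dimensions read to the nearest mm from the axis ticks). For the g-code, the solid's height is divided into equal slices at the stated Δz and each level perimeter traced with G1 moves after a G0 lift.

; perimeter-only toolpath
G21 ; units = mm
G90 ; absolute positioning
G28 ; home
; layer 1
G0 Z4.333
G0 X0.000 Y0.000
G1 X28.000 Y0.000
G1 X28.000 Y9.000
G1 X0.000 Y9.000
G1 X0.000 Y0.000
; layer 2
G0 Z8.667
G0 X0.000 Y0.000
G1 X28.000 Y0.000
G1 X28.000 Y9.000
G1 X0.000 Y9.000
G1 X0.000 Y0.000
; layer 3
G0 Z13.000
G0 X0.000 Y0.000
G1 X28.000 Y0.000
G1 X28.000 Y9.000
G1 X0.000 Y9.000
G1 X0.000 Y0.000
M2 ; end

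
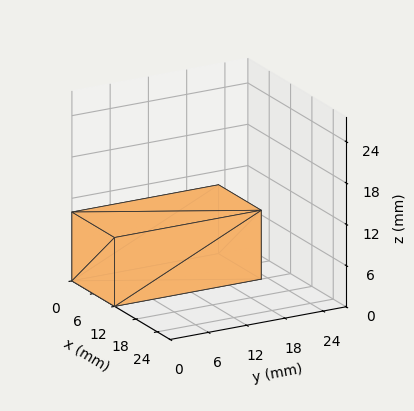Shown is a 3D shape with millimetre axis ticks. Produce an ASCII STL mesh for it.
Reading the render: the shape is a rectangular box, roughly 12 × 23 mm footprint and 10 mm tall (dimensions read to the nearest mm from the axis ticks). For the STL, each face is triangulated and given an outward normal.

solid part
  facet normal 0.0000 0.0000 -1.0000
    outer loop
      vertex 12.0 23.0 0.0
      vertex 12.0 0.0 0.0
      vertex 0.0 0.0 0.0
    endloop
  endfacet
  facet normal 0.0000 0.0000 -1.0000
    outer loop
      vertex 0.0 23.0 0.0
      vertex 12.0 23.0 0.0
      vertex 0.0 0.0 0.0
    endloop
  endfacet
  facet normal 0.0000 0.0000 1.0000
    outer loop
      vertex 0.0 0.0 10.0
      vertex 12.0 0.0 10.0
      vertex 12.0 23.0 10.0
    endloop
  endfacet
  facet normal 0.0000 0.0000 1.0000
    outer loop
      vertex 0.0 0.0 10.0
      vertex 12.0 23.0 10.0
      vertex 0.0 23.0 10.0
    endloop
  endfacet
  facet normal 0.0000 -1.0000 0.0000
    outer loop
      vertex 0.0 0.0 0.0
      vertex 12.0 0.0 0.0
      vertex 12.0 0.0 10.0
    endloop
  endfacet
  facet normal 0.0000 -1.0000 0.0000
    outer loop
      vertex 0.0 0.0 0.0
      vertex 12.0 0.0 10.0
      vertex 0.0 0.0 10.0
    endloop
  endfacet
  facet normal 0.0000 1.0000 0.0000
    outer loop
      vertex 12.0 23.0 10.0
      vertex 12.0 23.0 0.0
      vertex 0.0 23.0 0.0
    endloop
  endfacet
  facet normal 0.0000 1.0000 0.0000
    outer loop
      vertex 0.0 23.0 10.0
      vertex 12.0 23.0 10.0
      vertex 0.0 23.0 0.0
    endloop
  endfacet
  facet normal -1.0000 0.0000 0.0000
    outer loop
      vertex 0.0 23.0 10.0
      vertex 0.0 23.0 0.0
      vertex 0.0 0.0 0.0
    endloop
  endfacet
  facet normal -1.0000 0.0000 0.0000
    outer loop
      vertex 0.0 0.0 10.0
      vertex 0.0 23.0 10.0
      vertex 0.0 0.0 0.0
    endloop
  endfacet
  facet normal 1.0000 0.0000 0.0000
    outer loop
      vertex 12.0 0.0 0.0
      vertex 12.0 23.0 0.0
      vertex 12.0 23.0 10.0
    endloop
  endfacet
  facet normal 1.0000 0.0000 0.0000
    outer loop
      vertex 12.0 0.0 0.0
      vertex 12.0 23.0 10.0
      vertex 12.0 0.0 10.0
    endloop
  endfacet
endsolid part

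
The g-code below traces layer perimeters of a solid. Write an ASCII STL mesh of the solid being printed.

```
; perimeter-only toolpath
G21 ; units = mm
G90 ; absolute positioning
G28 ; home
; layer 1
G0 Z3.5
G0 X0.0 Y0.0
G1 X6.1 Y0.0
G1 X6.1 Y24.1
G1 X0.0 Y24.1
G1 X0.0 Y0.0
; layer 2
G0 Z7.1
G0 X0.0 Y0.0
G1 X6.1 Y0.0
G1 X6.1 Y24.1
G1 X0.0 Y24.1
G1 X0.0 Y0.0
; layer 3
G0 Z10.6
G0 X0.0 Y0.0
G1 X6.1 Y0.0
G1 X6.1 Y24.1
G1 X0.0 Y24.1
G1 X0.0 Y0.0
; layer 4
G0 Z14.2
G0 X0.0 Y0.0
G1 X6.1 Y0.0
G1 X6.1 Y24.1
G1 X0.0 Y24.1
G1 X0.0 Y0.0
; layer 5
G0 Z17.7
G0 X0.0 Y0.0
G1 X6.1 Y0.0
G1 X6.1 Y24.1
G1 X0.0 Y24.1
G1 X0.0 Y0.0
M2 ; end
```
solid part
  facet normal 0.0000 0.0000 -1.0000
    outer loop
      vertex 6.1 24.1 0.0
      vertex 6.1 0.0 0.0
      vertex 0.0 0.0 0.0
    endloop
  endfacet
  facet normal 0.0000 0.0000 -1.0000
    outer loop
      vertex 0.0 24.1 0.0
      vertex 6.1 24.1 0.0
      vertex 0.0 0.0 0.0
    endloop
  endfacet
  facet normal 0.0000 0.0000 1.0000
    outer loop
      vertex 0.0 0.0 17.7
      vertex 6.1 0.0 17.7
      vertex 6.1 24.1 17.7
    endloop
  endfacet
  facet normal 0.0000 0.0000 1.0000
    outer loop
      vertex 0.0 0.0 17.7
      vertex 6.1 24.1 17.7
      vertex 0.0 24.1 17.7
    endloop
  endfacet
  facet normal 0.0000 -1.0000 0.0000
    outer loop
      vertex 0.0 0.0 0.0
      vertex 6.1 0.0 0.0
      vertex 6.1 0.0 17.7
    endloop
  endfacet
  facet normal 0.0000 -1.0000 0.0000
    outer loop
      vertex 0.0 0.0 0.0
      vertex 6.1 0.0 17.7
      vertex 0.0 0.0 17.7
    endloop
  endfacet
  facet normal 0.0000 1.0000 0.0000
    outer loop
      vertex 6.1 24.1 17.7
      vertex 6.1 24.1 0.0
      vertex 0.0 24.1 0.0
    endloop
  endfacet
  facet normal 0.0000 1.0000 0.0000
    outer loop
      vertex 0.0 24.1 17.7
      vertex 6.1 24.1 17.7
      vertex 0.0 24.1 0.0
    endloop
  endfacet
  facet normal -1.0000 0.0000 0.0000
    outer loop
      vertex 0.0 24.1 17.7
      vertex 0.0 24.1 0.0
      vertex 0.0 0.0 0.0
    endloop
  endfacet
  facet normal -1.0000 0.0000 0.0000
    outer loop
      vertex 0.0 0.0 17.7
      vertex 0.0 24.1 17.7
      vertex 0.0 0.0 0.0
    endloop
  endfacet
  facet normal 1.0000 0.0000 0.0000
    outer loop
      vertex 6.1 0.0 0.0
      vertex 6.1 24.1 0.0
      vertex 6.1 24.1 17.7
    endloop
  endfacet
  facet normal 1.0000 0.0000 0.0000
    outer loop
      vertex 6.1 0.0 0.0
      vertex 6.1 24.1 17.7
      vertex 6.1 0.0 17.7
    endloop
  endfacet
endsolid part

The G0 Z moves step by Δz≈3.5 mm. Every layer's G1 loop is the same polygon, so the solid is a straight extrusion of it from z=0 to z≈17.7. Closing with flat bottom and top caps and triangulating gives 12 facets — a rectangular box, roughly 6.1 × 24.1 mm footprint and 17.7 mm tall.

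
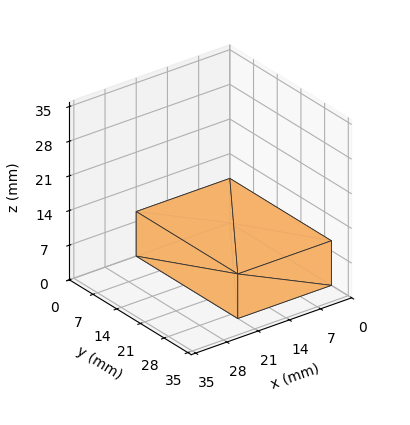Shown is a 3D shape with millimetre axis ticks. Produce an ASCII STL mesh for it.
Reading the render: the shape is a rectangular box, roughly 21 × 30 mm footprint and 9 mm tall (dimensions read to the nearest mm from the axis ticks). For the STL, each face is triangulated and given an outward normal.

solid part
  facet normal 0.0000 0.0000 -1.0000
    outer loop
      vertex 21.000 30.000 0.000
      vertex 21.000 0.000 0.000
      vertex 0.000 0.000 0.000
    endloop
  endfacet
  facet normal 0.0000 0.0000 -1.0000
    outer loop
      vertex 0.000 30.000 0.000
      vertex 21.000 30.000 0.000
      vertex 0.000 0.000 0.000
    endloop
  endfacet
  facet normal 0.0000 0.0000 1.0000
    outer loop
      vertex 0.000 0.000 9.000
      vertex 21.000 0.000 9.000
      vertex 21.000 30.000 9.000
    endloop
  endfacet
  facet normal 0.0000 0.0000 1.0000
    outer loop
      vertex 0.000 0.000 9.000
      vertex 21.000 30.000 9.000
      vertex 0.000 30.000 9.000
    endloop
  endfacet
  facet normal 0.0000 -1.0000 0.0000
    outer loop
      vertex 0.000 0.000 0.000
      vertex 21.000 0.000 0.000
      vertex 21.000 0.000 9.000
    endloop
  endfacet
  facet normal 0.0000 -1.0000 0.0000
    outer loop
      vertex 0.000 0.000 0.000
      vertex 21.000 0.000 9.000
      vertex 0.000 0.000 9.000
    endloop
  endfacet
  facet normal 0.0000 1.0000 0.0000
    outer loop
      vertex 21.000 30.000 9.000
      vertex 21.000 30.000 0.000
      vertex 0.000 30.000 0.000
    endloop
  endfacet
  facet normal 0.0000 1.0000 0.0000
    outer loop
      vertex 0.000 30.000 9.000
      vertex 21.000 30.000 9.000
      vertex 0.000 30.000 0.000
    endloop
  endfacet
  facet normal -1.0000 0.0000 0.0000
    outer loop
      vertex 0.000 30.000 9.000
      vertex 0.000 30.000 0.000
      vertex 0.000 0.000 0.000
    endloop
  endfacet
  facet normal -1.0000 0.0000 0.0000
    outer loop
      vertex 0.000 0.000 9.000
      vertex 0.000 30.000 9.000
      vertex 0.000 0.000 0.000
    endloop
  endfacet
  facet normal 1.0000 0.0000 0.0000
    outer loop
      vertex 21.000 0.000 0.000
      vertex 21.000 30.000 0.000
      vertex 21.000 30.000 9.000
    endloop
  endfacet
  facet normal 1.0000 0.0000 0.0000
    outer loop
      vertex 21.000 0.000 0.000
      vertex 21.000 30.000 9.000
      vertex 21.000 0.000 9.000
    endloop
  endfacet
endsolid part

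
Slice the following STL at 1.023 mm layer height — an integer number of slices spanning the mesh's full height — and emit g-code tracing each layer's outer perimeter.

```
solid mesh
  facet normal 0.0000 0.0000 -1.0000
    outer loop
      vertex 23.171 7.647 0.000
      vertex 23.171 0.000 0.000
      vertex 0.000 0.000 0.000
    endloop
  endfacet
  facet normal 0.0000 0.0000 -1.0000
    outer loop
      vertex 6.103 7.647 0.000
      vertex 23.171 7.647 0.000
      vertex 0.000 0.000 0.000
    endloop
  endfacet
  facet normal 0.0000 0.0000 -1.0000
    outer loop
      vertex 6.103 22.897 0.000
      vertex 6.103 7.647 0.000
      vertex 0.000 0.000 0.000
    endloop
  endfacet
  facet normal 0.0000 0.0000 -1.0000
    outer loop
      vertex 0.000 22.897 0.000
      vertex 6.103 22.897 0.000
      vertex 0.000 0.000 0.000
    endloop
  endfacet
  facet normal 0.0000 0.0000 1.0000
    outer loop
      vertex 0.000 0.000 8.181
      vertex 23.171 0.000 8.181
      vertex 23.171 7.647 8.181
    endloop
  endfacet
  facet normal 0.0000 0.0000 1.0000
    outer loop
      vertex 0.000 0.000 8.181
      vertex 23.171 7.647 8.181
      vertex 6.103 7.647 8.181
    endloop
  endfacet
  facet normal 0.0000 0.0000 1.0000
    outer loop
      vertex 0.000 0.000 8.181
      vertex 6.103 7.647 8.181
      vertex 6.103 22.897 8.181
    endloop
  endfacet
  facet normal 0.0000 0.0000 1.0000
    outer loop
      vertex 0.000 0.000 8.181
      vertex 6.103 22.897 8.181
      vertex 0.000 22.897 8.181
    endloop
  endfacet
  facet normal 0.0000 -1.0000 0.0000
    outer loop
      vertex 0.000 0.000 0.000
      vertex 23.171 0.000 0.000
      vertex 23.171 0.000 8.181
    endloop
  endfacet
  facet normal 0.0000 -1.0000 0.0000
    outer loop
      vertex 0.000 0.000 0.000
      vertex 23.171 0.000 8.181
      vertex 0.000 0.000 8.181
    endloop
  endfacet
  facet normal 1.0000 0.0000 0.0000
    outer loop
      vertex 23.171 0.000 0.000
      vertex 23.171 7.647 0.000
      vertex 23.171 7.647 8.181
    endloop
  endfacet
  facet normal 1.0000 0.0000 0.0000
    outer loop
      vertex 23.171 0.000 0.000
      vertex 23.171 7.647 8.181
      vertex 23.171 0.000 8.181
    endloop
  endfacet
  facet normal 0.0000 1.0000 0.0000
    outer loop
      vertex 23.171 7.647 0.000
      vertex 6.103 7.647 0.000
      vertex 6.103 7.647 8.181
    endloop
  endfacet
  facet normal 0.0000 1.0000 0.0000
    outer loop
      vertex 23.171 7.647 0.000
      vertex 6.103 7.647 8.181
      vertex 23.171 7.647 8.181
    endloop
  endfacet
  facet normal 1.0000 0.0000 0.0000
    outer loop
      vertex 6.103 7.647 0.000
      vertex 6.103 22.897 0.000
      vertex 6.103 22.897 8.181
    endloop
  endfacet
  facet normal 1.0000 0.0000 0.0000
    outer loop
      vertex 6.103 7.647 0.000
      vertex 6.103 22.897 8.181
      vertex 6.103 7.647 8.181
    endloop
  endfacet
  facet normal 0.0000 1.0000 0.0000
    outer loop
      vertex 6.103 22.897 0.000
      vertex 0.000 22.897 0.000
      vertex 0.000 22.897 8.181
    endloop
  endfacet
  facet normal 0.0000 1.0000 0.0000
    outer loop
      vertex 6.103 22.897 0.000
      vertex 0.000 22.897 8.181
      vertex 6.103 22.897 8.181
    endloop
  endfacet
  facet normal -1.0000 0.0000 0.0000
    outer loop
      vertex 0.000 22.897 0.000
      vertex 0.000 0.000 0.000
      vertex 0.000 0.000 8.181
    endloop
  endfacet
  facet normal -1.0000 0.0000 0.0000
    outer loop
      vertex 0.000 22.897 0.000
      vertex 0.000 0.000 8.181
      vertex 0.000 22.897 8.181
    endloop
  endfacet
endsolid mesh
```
; perimeter-only toolpath
G21 ; units = mm
G90 ; absolute positioning
G28 ; home
; layer 1
G0 Z1.023
G0 X0.000 Y0.000
G1 X23.171 Y0.000
G1 X23.171 Y7.647
G1 X6.103 Y7.647
G1 X6.103 Y22.897
G1 X0.000 Y22.897
G1 X0.000 Y0.000
; layer 2
G0 Z2.045
G0 X0.000 Y0.000
G1 X23.171 Y0.000
G1 X23.171 Y7.647
G1 X6.103 Y7.647
G1 X6.103 Y22.897
G1 X0.000 Y22.897
G1 X0.000 Y0.000
; layer 3
G0 Z3.068
G0 X0.000 Y0.000
G1 X23.171 Y0.000
G1 X23.171 Y7.647
G1 X6.103 Y7.647
G1 X6.103 Y22.897
G1 X0.000 Y22.897
G1 X0.000 Y0.000
; layer 4
G0 Z4.090
G0 X0.000 Y0.000
G1 X23.171 Y0.000
G1 X23.171 Y7.647
G1 X6.103 Y7.647
G1 X6.103 Y22.897
G1 X0.000 Y22.897
G1 X0.000 Y0.000
; layer 5
G0 Z5.113
G0 X0.000 Y0.000
G1 X23.171 Y0.000
G1 X23.171 Y7.647
G1 X6.103 Y7.647
G1 X6.103 Y22.897
G1 X0.000 Y22.897
G1 X0.000 Y0.000
; layer 6
G0 Z6.136
G0 X0.000 Y0.000
G1 X23.171 Y0.000
G1 X23.171 Y7.647
G1 X6.103 Y7.647
G1 X6.103 Y22.897
G1 X0.000 Y22.897
G1 X0.000 Y0.000
; layer 7
G0 Z7.158
G0 X0.000 Y0.000
G1 X23.171 Y0.000
G1 X23.171 Y7.647
G1 X6.103 Y7.647
G1 X6.103 Y22.897
G1 X0.000 Y22.897
G1 X0.000 Y0.000
; layer 8
G0 Z8.181
G0 X0.000 Y0.000
G1 X23.171 Y0.000
G1 X23.171 Y7.647
G1 X6.103 Y7.647
G1 X6.103 Y22.897
G1 X0.000 Y22.897
G1 X0.000 Y0.000
M2 ; end

The solid is an L-shaped prism: outer 23.2 × 22.9 mm, arm thicknesses ≈ 7.65 mm (horizontal) and 6.1 mm (vertical), extruded 8.18 mm in z. Slicing at Δz = 1.023 mm — 8 equal slices spanning the solid's height, so layer i sits at z = i·h/8 — gives 8 non-empty perimeters. Each is a 6-segment closed polygon; G0 lifts to the layer z and rapids to the start vertex, then G1 traces the edges.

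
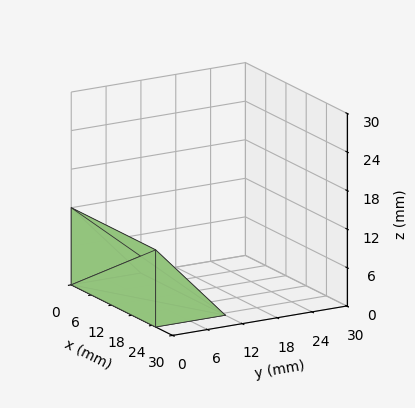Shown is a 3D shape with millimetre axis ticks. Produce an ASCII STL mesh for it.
Reading the render: the shape is a wedge (ramp): 25 × 12 mm base, rising to 12 mm along the y=0 edge and sloping linearly to z=0 at y=12 (dimensions read to the nearest mm from the axis ticks). For the STL, each face is triangulated and given an outward normal.

solid part
  facet normal 0.0000 0.0000 -1.0000
    outer loop
      vertex 25.000 12.000 0.000
      vertex 25.000 0.000 0.000
      vertex 0.000 0.000 0.000
    endloop
  endfacet
  facet normal 0.0000 0.0000 -1.0000
    outer loop
      vertex 0.000 12.000 0.000
      vertex 25.000 12.000 0.000
      vertex 0.000 0.000 0.000
    endloop
  endfacet
  facet normal 0.0000 -1.0000 0.0000
    outer loop
      vertex 0.000 0.000 0.000
      vertex 25.000 0.000 0.000
      vertex 25.000 0.000 12.000
    endloop
  endfacet
  facet normal 0.0000 -1.0000 0.0000
    outer loop
      vertex 0.000 0.000 0.000
      vertex 25.000 0.000 12.000
      vertex 0.000 0.000 12.000
    endloop
  endfacet
  facet normal 0.0000 0.7071 0.7071
    outer loop
      vertex 0.000 0.000 12.000
      vertex 25.000 0.000 12.000
      vertex 25.000 12.000 0.000
    endloop
  endfacet
  facet normal 0.0000 0.7071 0.7071
    outer loop
      vertex 0.000 0.000 12.000
      vertex 25.000 12.000 0.000
      vertex 0.000 12.000 0.000
    endloop
  endfacet
  facet normal -1.0000 0.0000 0.0000
    outer loop
      vertex 0.000 0.000 12.000
      vertex 0.000 12.000 0.000
      vertex 0.000 0.000 0.000
    endloop
  endfacet
  facet normal 1.0000 0.0000 0.0000
    outer loop
      vertex 25.000 0.000 0.000
      vertex 25.000 12.000 0.000
      vertex 25.000 0.000 12.000
    endloop
  endfacet
endsolid part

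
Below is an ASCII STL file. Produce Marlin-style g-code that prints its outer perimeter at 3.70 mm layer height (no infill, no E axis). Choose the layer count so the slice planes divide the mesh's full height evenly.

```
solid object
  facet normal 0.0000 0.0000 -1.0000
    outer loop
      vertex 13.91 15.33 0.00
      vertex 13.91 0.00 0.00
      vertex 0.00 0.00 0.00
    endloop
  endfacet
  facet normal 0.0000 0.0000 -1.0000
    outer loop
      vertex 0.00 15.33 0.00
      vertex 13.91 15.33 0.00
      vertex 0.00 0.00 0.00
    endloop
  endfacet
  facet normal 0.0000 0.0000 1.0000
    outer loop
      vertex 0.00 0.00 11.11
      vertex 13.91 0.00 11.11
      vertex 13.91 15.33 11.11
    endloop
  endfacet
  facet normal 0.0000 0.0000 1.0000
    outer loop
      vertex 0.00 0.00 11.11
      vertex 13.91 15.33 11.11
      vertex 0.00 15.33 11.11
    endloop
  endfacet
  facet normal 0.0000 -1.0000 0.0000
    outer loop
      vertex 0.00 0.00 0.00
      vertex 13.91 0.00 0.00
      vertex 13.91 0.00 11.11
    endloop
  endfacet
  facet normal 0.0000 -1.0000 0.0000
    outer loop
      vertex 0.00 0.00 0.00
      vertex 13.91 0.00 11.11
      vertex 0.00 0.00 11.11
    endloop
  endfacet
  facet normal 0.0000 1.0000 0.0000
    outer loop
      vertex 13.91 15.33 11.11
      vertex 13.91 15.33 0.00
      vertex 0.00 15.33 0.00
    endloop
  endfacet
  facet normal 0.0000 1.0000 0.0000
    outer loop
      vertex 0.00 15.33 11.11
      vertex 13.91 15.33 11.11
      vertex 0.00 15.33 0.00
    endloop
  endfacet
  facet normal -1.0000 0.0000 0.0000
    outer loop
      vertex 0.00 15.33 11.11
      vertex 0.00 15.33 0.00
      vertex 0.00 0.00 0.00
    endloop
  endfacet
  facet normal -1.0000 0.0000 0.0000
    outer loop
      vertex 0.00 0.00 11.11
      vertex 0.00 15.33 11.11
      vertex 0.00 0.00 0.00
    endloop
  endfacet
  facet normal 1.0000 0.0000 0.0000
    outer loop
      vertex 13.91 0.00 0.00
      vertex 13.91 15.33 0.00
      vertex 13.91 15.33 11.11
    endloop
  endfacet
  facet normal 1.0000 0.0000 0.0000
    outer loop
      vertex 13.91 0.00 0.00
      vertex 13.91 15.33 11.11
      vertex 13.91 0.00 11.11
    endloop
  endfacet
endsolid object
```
; perimeter-only toolpath
G21 ; units = mm
G90 ; absolute positioning
G28 ; home
; layer 1
G0 Z3.70
G0 X0.00 Y0.00
G1 X13.91 Y0.00
G1 X13.91 Y15.33
G1 X0.00 Y15.33
G1 X0.00 Y0.00
; layer 2
G0 Z7.41
G0 X0.00 Y0.00
G1 X13.91 Y0.00
G1 X13.91 Y15.33
G1 X0.00 Y15.33
G1 X0.00 Y0.00
; layer 3
G0 Z11.11
G0 X0.00 Y0.00
G1 X13.91 Y0.00
G1 X13.91 Y15.33
G1 X0.00 Y15.33
G1 X0.00 Y0.00
M2 ; end

The solid is a rectangular box, roughly 13.9 × 15.3 mm footprint and 11.1 mm tall. Slicing at Δz = 3.70 mm — 3 equal slices spanning the solid's height, so layer i sits at z = i·h/3 — gives 3 non-empty perimeters. Each is a 4-segment closed polygon; G0 lifts to the layer z and rapids to the start vertex, then G1 traces the edges.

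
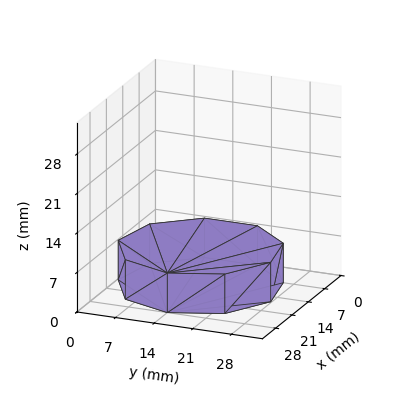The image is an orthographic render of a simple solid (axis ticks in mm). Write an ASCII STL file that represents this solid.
Reading the render: the shape is a regular 9-sided prism (a cylinder approximated with 9 flat sides), circumscribed radius ≈ 14 mm, height ≈ 7 mm (dimensions read to the nearest mm from the axis ticks). For the STL, each face is triangulated and given an outward normal.

solid part
  facet normal 0.0000 0.0000 -1.0000
    outer loop
      vertex 16.4 27.8 0.0
      vertex 24.7 23.0 0.0
      vertex 28.0 14.0 0.0
    endloop
  endfacet
  facet normal 0.0000 0.0000 -1.0000
    outer loop
      vertex 7.0 26.1 0.0
      vertex 16.4 27.8 0.0
      vertex 28.0 14.0 0.0
    endloop
  endfacet
  facet normal 0.0000 0.0000 -1.0000
    outer loop
      vertex 0.8 18.8 0.0
      vertex 7.0 26.1 0.0
      vertex 28.0 14.0 0.0
    endloop
  endfacet
  facet normal 0.0000 0.0000 -1.0000
    outer loop
      vertex 0.8 9.2 0.0
      vertex 0.8 18.8 0.0
      vertex 28.0 14.0 0.0
    endloop
  endfacet
  facet normal 0.0000 0.0000 -1.0000
    outer loop
      vertex 7.0 1.9 0.0
      vertex 0.8 9.2 0.0
      vertex 28.0 14.0 0.0
    endloop
  endfacet
  facet normal 0.0000 0.0000 -1.0000
    outer loop
      vertex 16.4 0.2 0.0
      vertex 7.0 1.9 0.0
      vertex 28.0 14.0 0.0
    endloop
  endfacet
  facet normal 0.0000 0.0000 -1.0000
    outer loop
      vertex 24.7 5.0 0.0
      vertex 16.4 0.2 0.0
      vertex 28.0 14.0 0.0
    endloop
  endfacet
  facet normal 0.0000 0.0000 1.0000
    outer loop
      vertex 28.0 14.0 7.0
      vertex 24.7 23.0 7.0
      vertex 16.4 27.8 7.0
    endloop
  endfacet
  facet normal 0.0000 0.0000 1.0000
    outer loop
      vertex 28.0 14.0 7.0
      vertex 16.4 27.8 7.0
      vertex 7.0 26.1 7.0
    endloop
  endfacet
  facet normal 0.0000 0.0000 1.0000
    outer loop
      vertex 28.0 14.0 7.0
      vertex 7.0 26.1 7.0
      vertex 0.8 18.8 7.0
    endloop
  endfacet
  facet normal 0.0000 0.0000 1.0000
    outer loop
      vertex 28.0 14.0 7.0
      vertex 0.8 18.8 7.0
      vertex 0.8 9.2 7.0
    endloop
  endfacet
  facet normal 0.0000 0.0000 1.0000
    outer loop
      vertex 28.0 14.0 7.0
      vertex 0.8 9.2 7.0
      vertex 7.0 1.9 7.0
    endloop
  endfacet
  facet normal 0.0000 0.0000 1.0000
    outer loop
      vertex 28.0 14.0 7.0
      vertex 7.0 1.9 7.0
      vertex 16.4 0.2 7.0
    endloop
  endfacet
  facet normal 0.0000 0.0000 1.0000
    outer loop
      vertex 28.0 14.0 7.0
      vertex 16.4 0.2 7.0
      vertex 24.7 5.0 7.0
    endloop
  endfacet
  facet normal 0.9389 0.3443 0.0000
    outer loop
      vertex 28.0 14.0 0.0
      vertex 24.7 23.0 0.0
      vertex 24.7 23.0 7.0
    endloop
  endfacet
  facet normal 0.9389 0.3443 0.0000
    outer loop
      vertex 28.0 14.0 0.0
      vertex 24.7 23.0 7.0
      vertex 28.0 14.0 7.0
    endloop
  endfacet
  facet normal 0.5006 0.8657 0.0000
    outer loop
      vertex 24.7 23.0 0.0
      vertex 16.4 27.8 0.0
      vertex 16.4 27.8 7.0
    endloop
  endfacet
  facet normal 0.5006 0.8657 0.0000
    outer loop
      vertex 24.7 23.0 0.0
      vertex 16.4 27.8 7.0
      vertex 24.7 23.0 7.0
    endloop
  endfacet
  facet normal -0.1780 0.9840 0.0000
    outer loop
      vertex 16.4 27.8 0.0
      vertex 7.0 26.1 0.0
      vertex 7.0 26.1 7.0
    endloop
  endfacet
  facet normal -0.1780 0.9840 0.0000
    outer loop
      vertex 16.4 27.8 0.0
      vertex 7.0 26.1 7.0
      vertex 16.4 27.8 7.0
    endloop
  endfacet
  facet normal -0.7622 0.6473 0.0000
    outer loop
      vertex 7.0 26.1 0.0
      vertex 0.8 18.8 0.0
      vertex 0.8 18.8 7.0
    endloop
  endfacet
  facet normal -0.7622 0.6473 0.0000
    outer loop
      vertex 7.0 26.1 0.0
      vertex 0.8 18.8 7.0
      vertex 7.0 26.1 7.0
    endloop
  endfacet
  facet normal -1.0000 0.0000 0.0000
    outer loop
      vertex 0.8 18.8 0.0
      vertex 0.8 9.2 0.0
      vertex 0.8 9.2 7.0
    endloop
  endfacet
  facet normal -1.0000 0.0000 0.0000
    outer loop
      vertex 0.8 18.8 0.0
      vertex 0.8 9.2 7.0
      vertex 0.8 18.8 7.0
    endloop
  endfacet
  facet normal -0.7622 -0.6473 0.0000
    outer loop
      vertex 0.8 9.2 0.0
      vertex 7.0 1.9 0.0
      vertex 7.0 1.9 7.0
    endloop
  endfacet
  facet normal -0.7622 -0.6473 0.0000
    outer loop
      vertex 0.8 9.2 0.0
      vertex 7.0 1.9 7.0
      vertex 0.8 9.2 7.0
    endloop
  endfacet
  facet normal -0.1780 -0.9840 0.0000
    outer loop
      vertex 7.0 1.9 0.0
      vertex 16.4 0.2 0.0
      vertex 16.4 0.2 7.0
    endloop
  endfacet
  facet normal -0.1780 -0.9840 0.0000
    outer loop
      vertex 7.0 1.9 0.0
      vertex 16.4 0.2 7.0
      vertex 7.0 1.9 7.0
    endloop
  endfacet
  facet normal 0.5006 -0.8657 0.0000
    outer loop
      vertex 16.4 0.2 0.0
      vertex 24.7 5.0 0.0
      vertex 24.7 5.0 7.0
    endloop
  endfacet
  facet normal 0.5006 -0.8657 0.0000
    outer loop
      vertex 16.4 0.2 0.0
      vertex 24.7 5.0 7.0
      vertex 16.4 0.2 7.0
    endloop
  endfacet
  facet normal 0.9389 -0.3443 0.0000
    outer loop
      vertex 24.7 5.0 0.0
      vertex 28.0 14.0 0.0
      vertex 28.0 14.0 7.0
    endloop
  endfacet
  facet normal 0.9389 -0.3443 0.0000
    outer loop
      vertex 24.7 5.0 0.0
      vertex 28.0 14.0 7.0
      vertex 24.7 5.0 7.0
    endloop
  endfacet
endsolid part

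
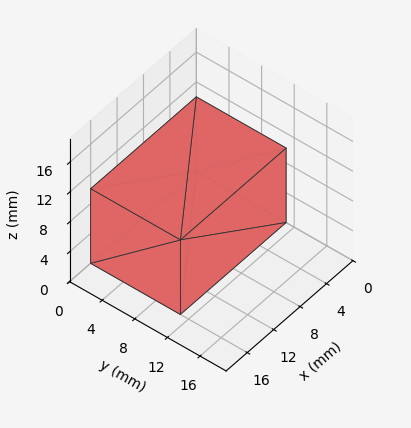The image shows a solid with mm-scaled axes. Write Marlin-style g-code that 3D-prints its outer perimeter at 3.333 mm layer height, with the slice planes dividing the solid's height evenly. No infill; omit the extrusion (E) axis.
Reading the render: the shape is a rectangular box, roughly 16 × 11 mm footprint and 10 mm tall (dimensions read to the nearest mm from the axis ticks). For the g-code, the solid's height is divided into equal slices at the stated Δz and each level perimeter traced with G1 moves after a G0 lift.

; perimeter-only toolpath
G21 ; units = mm
G90 ; absolute positioning
G28 ; home
; layer 1
G0 Z3.333
G0 X0.000 Y0.000
G1 X16.000 Y0.000
G1 X16.000 Y11.000
G1 X0.000 Y11.000
G1 X0.000 Y0.000
; layer 2
G0 Z6.667
G0 X0.000 Y0.000
G1 X16.000 Y0.000
G1 X16.000 Y11.000
G1 X0.000 Y11.000
G1 X0.000 Y0.000
; layer 3
G0 Z10.000
G0 X0.000 Y0.000
G1 X16.000 Y0.000
G1 X16.000 Y11.000
G1 X0.000 Y11.000
G1 X0.000 Y0.000
M2 ; end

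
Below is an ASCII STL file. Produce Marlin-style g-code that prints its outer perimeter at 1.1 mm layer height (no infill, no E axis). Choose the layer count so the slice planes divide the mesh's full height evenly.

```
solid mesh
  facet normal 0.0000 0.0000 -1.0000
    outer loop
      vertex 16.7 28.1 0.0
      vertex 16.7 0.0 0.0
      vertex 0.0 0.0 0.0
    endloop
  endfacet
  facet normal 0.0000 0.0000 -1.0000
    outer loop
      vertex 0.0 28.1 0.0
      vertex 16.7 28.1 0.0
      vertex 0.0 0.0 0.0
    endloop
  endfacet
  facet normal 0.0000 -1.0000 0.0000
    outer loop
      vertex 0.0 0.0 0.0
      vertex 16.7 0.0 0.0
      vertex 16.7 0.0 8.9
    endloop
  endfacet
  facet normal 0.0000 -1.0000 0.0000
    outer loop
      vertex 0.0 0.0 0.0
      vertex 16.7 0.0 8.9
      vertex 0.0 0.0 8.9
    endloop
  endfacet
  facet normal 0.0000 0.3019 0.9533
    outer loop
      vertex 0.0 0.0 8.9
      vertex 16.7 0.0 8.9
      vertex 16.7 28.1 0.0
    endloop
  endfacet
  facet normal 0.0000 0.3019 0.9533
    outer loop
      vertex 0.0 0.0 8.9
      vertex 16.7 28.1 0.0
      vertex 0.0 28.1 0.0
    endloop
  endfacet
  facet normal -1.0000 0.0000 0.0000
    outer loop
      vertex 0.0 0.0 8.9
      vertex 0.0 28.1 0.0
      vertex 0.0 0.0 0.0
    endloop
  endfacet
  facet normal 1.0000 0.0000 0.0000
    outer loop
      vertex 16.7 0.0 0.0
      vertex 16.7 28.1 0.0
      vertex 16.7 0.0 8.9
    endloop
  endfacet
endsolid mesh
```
; perimeter-only toolpath
G21 ; units = mm
G90 ; absolute positioning
G28 ; home
; layer 1
G0 Z1.1
G0 X0.0 Y0.0
G1 X16.7 Y0.0
G1 X16.7 Y24.6
G1 X0.0 Y24.6
G1 X0.0 Y0.0
; layer 2
G0 Z2.2
G0 X0.0 Y0.0
G1 X16.7 Y0.0
G1 X16.7 Y21.1
G1 X0.0 Y21.1
G1 X0.0 Y0.0
; layer 3
G0 Z3.3
G0 X0.0 Y0.0
G1 X16.7 Y0.0
G1 X16.7 Y17.6
G1 X0.0 Y17.6
G1 X0.0 Y0.0
; layer 4
G0 Z4.5
G0 X0.0 Y0.0
G1 X16.7 Y0.0
G1 X16.7 Y14.1
G1 X0.0 Y14.1
G1 X0.0 Y0.0
; layer 5
G0 Z5.6
G0 X0.0 Y0.0
G1 X16.7 Y0.0
G1 X16.7 Y10.5
G1 X0.0 Y10.5
G1 X0.0 Y0.0
; layer 6
G0 Z6.7
G0 X0.0 Y0.0
G1 X16.7 Y0.0
G1 X16.7 Y7.0
G1 X0.0 Y7.0
G1 X0.0 Y0.0
; layer 7
G0 Z7.8
G0 X0.0 Y0.0
G1 X16.7 Y0.0
G1 X16.7 Y3.5
G1 X0.0 Y3.5
G1 X0.0 Y0.0
M2 ; end

The solid is a wedge (ramp): 16.7 × 28.1 mm base, rising to 8.9 mm along the y=0 edge and sloping linearly to z=0 at y=28.1. Slicing at Δz = 1.1 mm — 8 equal slices spanning the solid's height, so layer i sits at z = i·h/8 — gives 7 non-empty perimeters. Each is a 4-segment closed polygon; G0 lifts to the layer z and rapids to the start vertex, then G1 traces the edges. The cross-section shrinks linearly with z (the slice at the apex is degenerate and omitted).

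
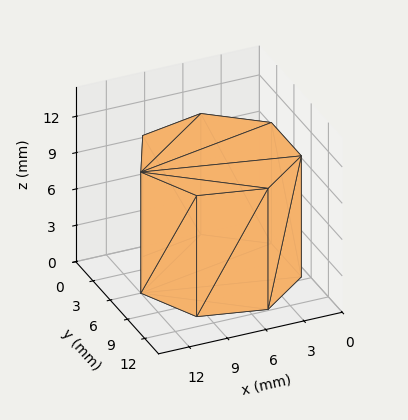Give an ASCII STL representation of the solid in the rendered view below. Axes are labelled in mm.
Reading the render: the shape is a regular 7-sided prism (a cylinder approximated with 7 flat sides), circumscribed radius ≈ 6 mm, height ≈ 10 mm (dimensions read to the nearest mm from the axis ticks). For the STL, each face is triangulated and given an outward normal.

solid part
  facet normal 0.0000 0.0000 -1.0000
    outer loop
      vertex 4.665 11.850 0.000
      vertex 9.741 10.691 0.000
      vertex 12.000 6.000 0.000
    endloop
  endfacet
  facet normal 0.0000 0.0000 -1.0000
    outer loop
      vertex 0.594 8.603 0.000
      vertex 4.665 11.850 0.000
      vertex 12.000 6.000 0.000
    endloop
  endfacet
  facet normal 0.0000 0.0000 -1.0000
    outer loop
      vertex 0.594 3.397 0.000
      vertex 0.594 8.603 0.000
      vertex 12.000 6.000 0.000
    endloop
  endfacet
  facet normal 0.0000 0.0000 -1.0000
    outer loop
      vertex 4.665 0.150 0.000
      vertex 0.594 3.397 0.000
      vertex 12.000 6.000 0.000
    endloop
  endfacet
  facet normal 0.0000 0.0000 -1.0000
    outer loop
      vertex 9.741 1.309 0.000
      vertex 4.665 0.150 0.000
      vertex 12.000 6.000 0.000
    endloop
  endfacet
  facet normal 0.0000 0.0000 1.0000
    outer loop
      vertex 12.000 6.000 10.000
      vertex 9.741 10.691 10.000
      vertex 4.665 11.850 10.000
    endloop
  endfacet
  facet normal 0.0000 0.0000 1.0000
    outer loop
      vertex 12.000 6.000 10.000
      vertex 4.665 11.850 10.000
      vertex 0.594 8.603 10.000
    endloop
  endfacet
  facet normal 0.0000 0.0000 1.0000
    outer loop
      vertex 12.000 6.000 10.000
      vertex 0.594 8.603 10.000
      vertex 0.594 3.397 10.000
    endloop
  endfacet
  facet normal 0.0000 0.0000 1.0000
    outer loop
      vertex 12.000 6.000 10.000
      vertex 0.594 3.397 10.000
      vertex 4.665 0.150 10.000
    endloop
  endfacet
  facet normal 0.0000 0.0000 1.0000
    outer loop
      vertex 12.000 6.000 10.000
      vertex 4.665 0.150 10.000
      vertex 9.741 1.309 10.000
    endloop
  endfacet
  facet normal 0.9010 0.4339 0.0000
    outer loop
      vertex 12.000 6.000 0.000
      vertex 9.741 10.691 0.000
      vertex 9.741 10.691 10.000
    endloop
  endfacet
  facet normal 0.9010 0.4339 0.0000
    outer loop
      vertex 12.000 6.000 0.000
      vertex 9.741 10.691 10.000
      vertex 12.000 6.000 10.000
    endloop
  endfacet
  facet normal 0.2226 0.9749 0.0000
    outer loop
      vertex 9.741 10.691 0.000
      vertex 4.665 11.850 0.000
      vertex 4.665 11.850 10.000
    endloop
  endfacet
  facet normal 0.2226 0.9749 0.0000
    outer loop
      vertex 9.741 10.691 0.000
      vertex 4.665 11.850 10.000
      vertex 9.741 10.691 10.000
    endloop
  endfacet
  facet normal -0.6235 0.7818 0.0000
    outer loop
      vertex 4.665 11.850 0.000
      vertex 0.594 8.603 0.000
      vertex 0.594 8.603 10.000
    endloop
  endfacet
  facet normal -0.6235 0.7818 0.0000
    outer loop
      vertex 4.665 11.850 0.000
      vertex 0.594 8.603 10.000
      vertex 4.665 11.850 10.000
    endloop
  endfacet
  facet normal -1.0000 0.0000 0.0000
    outer loop
      vertex 0.594 8.603 0.000
      vertex 0.594 3.397 0.000
      vertex 0.594 3.397 10.000
    endloop
  endfacet
  facet normal -1.0000 0.0000 0.0000
    outer loop
      vertex 0.594 8.603 0.000
      vertex 0.594 3.397 10.000
      vertex 0.594 8.603 10.000
    endloop
  endfacet
  facet normal -0.6235 -0.7818 0.0000
    outer loop
      vertex 0.594 3.397 0.000
      vertex 4.665 0.150 0.000
      vertex 4.665 0.150 10.000
    endloop
  endfacet
  facet normal -0.6235 -0.7818 0.0000
    outer loop
      vertex 0.594 3.397 0.000
      vertex 4.665 0.150 10.000
      vertex 0.594 3.397 10.000
    endloop
  endfacet
  facet normal 0.2226 -0.9749 0.0000
    outer loop
      vertex 4.665 0.150 0.000
      vertex 9.741 1.309 0.000
      vertex 9.741 1.309 10.000
    endloop
  endfacet
  facet normal 0.2226 -0.9749 0.0000
    outer loop
      vertex 4.665 0.150 0.000
      vertex 9.741 1.309 10.000
      vertex 4.665 0.150 10.000
    endloop
  endfacet
  facet normal 0.9010 -0.4339 0.0000
    outer loop
      vertex 9.741 1.309 0.000
      vertex 12.000 6.000 0.000
      vertex 12.000 6.000 10.000
    endloop
  endfacet
  facet normal 0.9010 -0.4339 0.0000
    outer loop
      vertex 9.741 1.309 0.000
      vertex 12.000 6.000 10.000
      vertex 9.741 1.309 10.000
    endloop
  endfacet
endsolid part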